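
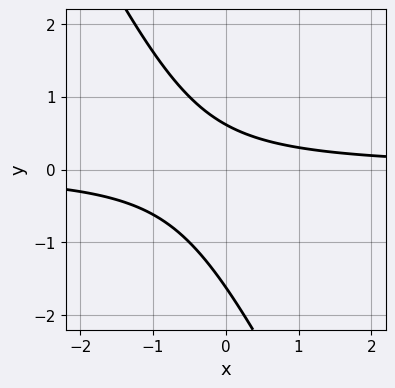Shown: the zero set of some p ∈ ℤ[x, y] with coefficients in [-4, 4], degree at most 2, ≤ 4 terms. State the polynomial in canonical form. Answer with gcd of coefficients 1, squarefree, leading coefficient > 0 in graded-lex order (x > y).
2*x*y + y^2 + y - 1

First, the degree is 2 — a generic line meets the curve in up to 2 points.
Next, observable constraints: the curve avoids every integer x-axis point in the box.
Finally, these observations pin down the coefficients.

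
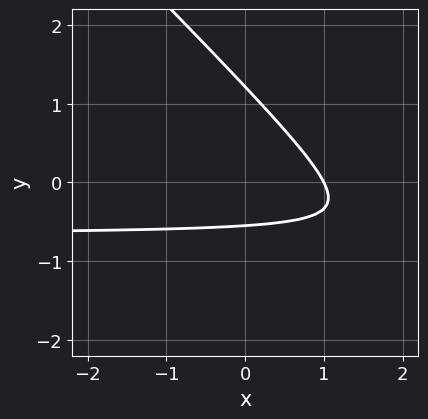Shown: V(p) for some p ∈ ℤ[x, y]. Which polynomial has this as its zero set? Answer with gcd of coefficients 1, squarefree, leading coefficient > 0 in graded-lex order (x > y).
3*x*y + 3*y^2 + 2*x - 2*y - 2

(a) Degree: the shape is more complex than any degree-1 curve, so deg p = 2.
(b) Reading off the gridlines: one x-axis crossing is at x = 1.
(c) The integer polynomial consistent with all of this is the stated p.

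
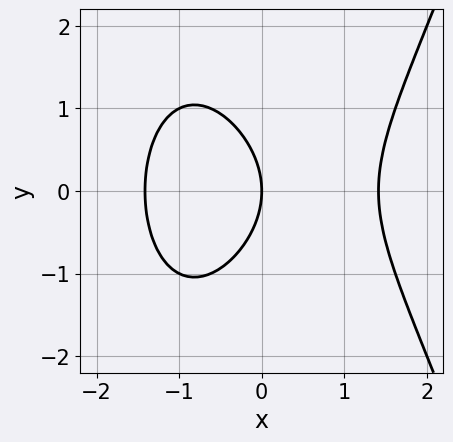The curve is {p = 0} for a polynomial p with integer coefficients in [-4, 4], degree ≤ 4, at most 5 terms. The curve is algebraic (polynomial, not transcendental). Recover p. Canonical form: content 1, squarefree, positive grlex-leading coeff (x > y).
x^3 - y^2 - 2*x

(a) deg p = 3. The shape is more complex than any degree-2 curve.
(b) Symmetries: the y ↦ −y reflection is a symmetry, so y appears only in even powers.
(c) Reading off the gridlines: one x-axis crossing is at x = 0; it meets the y-axis at y = 0 (among the integer gridlines).
(d) Fitting integer coefficients to these (and the overall shape) gives p.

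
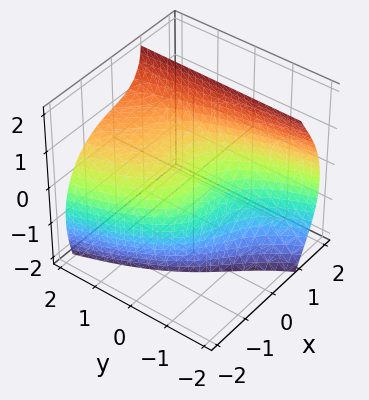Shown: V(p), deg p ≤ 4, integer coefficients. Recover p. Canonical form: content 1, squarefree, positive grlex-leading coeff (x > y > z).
x^3 + x*z^2 - y*z + 2*y - 2*z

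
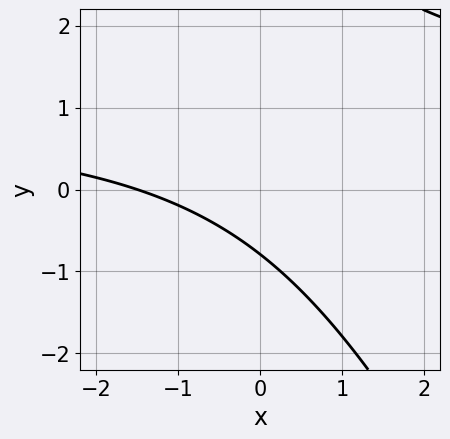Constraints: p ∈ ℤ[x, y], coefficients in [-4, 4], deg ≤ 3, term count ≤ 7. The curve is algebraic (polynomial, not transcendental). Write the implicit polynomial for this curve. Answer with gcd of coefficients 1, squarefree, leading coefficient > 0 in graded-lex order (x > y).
2*x*y + y^2 - 2*x - 3*y - 3

(a) deg p = 2.
(b) The integer polynomial consistent with all of this is the stated p.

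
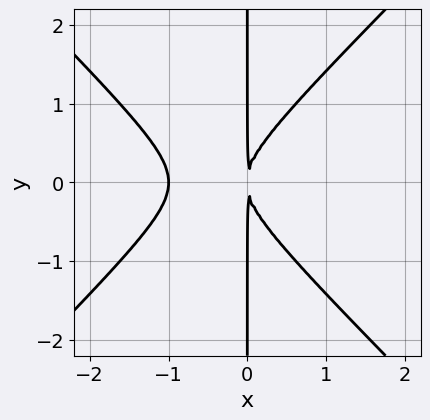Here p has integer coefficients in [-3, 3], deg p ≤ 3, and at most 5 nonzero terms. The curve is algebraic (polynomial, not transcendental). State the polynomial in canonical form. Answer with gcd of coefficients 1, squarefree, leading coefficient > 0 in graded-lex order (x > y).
x^3 - x*y^2 + x^2

(a) deg p = 3. The shape is more complex than any degree-2 curve.
(b) Symmetries: the y ↦ −y reflection is a symmetry, so y appears only in even powers.
(c) Against the integer gridlines: every point of the y-axis in the box is on the curve; one x-axis crossing is at x = -1.
(d) Fitting integer coefficients to these (and the overall shape) gives p.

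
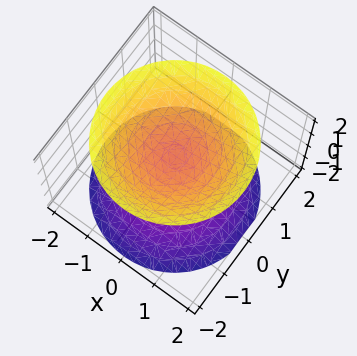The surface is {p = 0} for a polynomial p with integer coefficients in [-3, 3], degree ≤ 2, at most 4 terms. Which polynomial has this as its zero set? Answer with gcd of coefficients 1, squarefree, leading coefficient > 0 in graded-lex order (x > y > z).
I count 2 distinct pieces.
Degree: two separate bowl-shaped sheets opening away from each other; a quadric, so deg p = 2.
Symmetries: mirror symmetry z ↦ −z ⇒ only even powers of z; the surface is invariant under rotation about z: p = q(x² + y², z).
From the axis intercepts and sections: a circular section at z = -1 has radius between 0 and 1; the surface avoids every integer x-axis point in the box.
Assembling these constraints gives the stated polynomial.

2*x^2 + 2*y^2 - 2*z^2 + 1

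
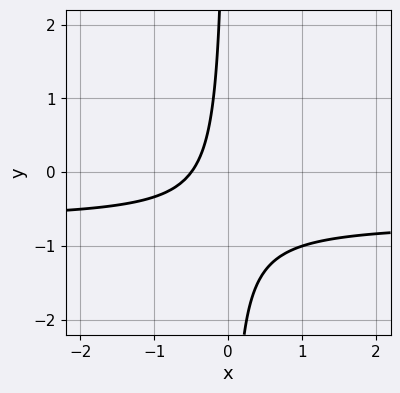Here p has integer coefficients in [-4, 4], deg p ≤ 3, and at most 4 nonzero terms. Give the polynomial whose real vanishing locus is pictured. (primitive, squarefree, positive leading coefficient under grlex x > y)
(a) Degree: a generic line meets the curve in up to 2 points, so deg p = 2.
(b) From the axis intercepts and sections: it misses every integer gridline on the y-axis.
(c) These observations pin down the coefficients.

3*x*y + 2*x + 1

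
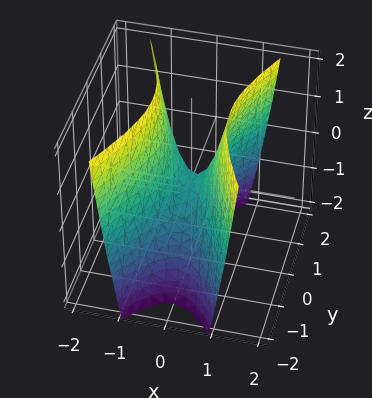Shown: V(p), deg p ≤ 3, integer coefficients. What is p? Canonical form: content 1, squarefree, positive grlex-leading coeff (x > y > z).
(a) The degree is 2 — a saddle surface; a quadric.
(b) Symmetries: it's symmetric under y → −y, forcing even powers of y; mirror symmetry x ↦ −x ⇒ only even powers of x.
(c) From the axis intercepts and sections: it crosses the x-axis at the gridline x = 0; it crosses the z-axis at the gridline z = 0.
(d) Together with the visible shape, these determine p as stated.

3*x^2 - y^2 - z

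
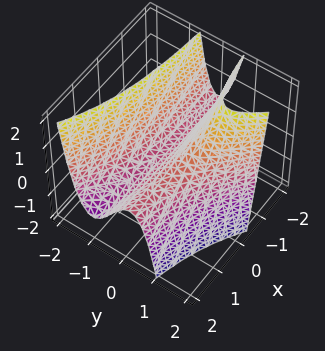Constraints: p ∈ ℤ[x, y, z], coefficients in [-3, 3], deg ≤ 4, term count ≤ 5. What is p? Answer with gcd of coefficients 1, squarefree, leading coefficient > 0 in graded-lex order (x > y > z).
(a) deg p = 3. The shape is more complex than any degree-2 surface.
(b) Checking where it meets the axes: one y-axis crossing is at y = 0; the visible x-axis segment lies entirely on the surface.
(c) Matching integer coefficients to the picture gives p.

3*x*y^2 + 3*y^3 - 3*y^2 - 2*y + 2*z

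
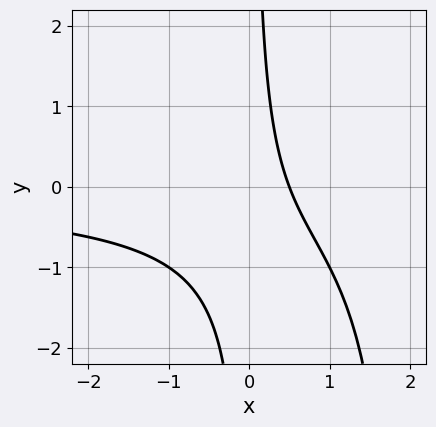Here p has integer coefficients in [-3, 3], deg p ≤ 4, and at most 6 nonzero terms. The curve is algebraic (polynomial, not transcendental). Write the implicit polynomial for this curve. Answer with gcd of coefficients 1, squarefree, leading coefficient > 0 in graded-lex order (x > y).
deg p = 3.
Reading off the gridlines: no y-intercept at any integer in the box.
These observations pin down the coefficients.

x^2*y - 2*x*y - 2*x + 1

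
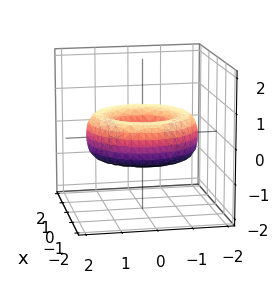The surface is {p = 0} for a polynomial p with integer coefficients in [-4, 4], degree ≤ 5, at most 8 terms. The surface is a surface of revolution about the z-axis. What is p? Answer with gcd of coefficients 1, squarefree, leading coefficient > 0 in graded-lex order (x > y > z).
x^4 + 2*x^2*y^2 + y^4 - 3*x^2 - 3*y^2 + 3*z^2 + 1

1. The degree is 4 — the shape is more complex than any degree-3 surface.
2. Symmetries: every cross-section ⟂ z is a circle, so x, y appear only via x² + y².
3. Checking where it meets the axes: a circular section at z = 0 has radius between 0 and 1; it misses every integer gridline on the z-axis.
4. Solving for integer coefficients yields p as stated.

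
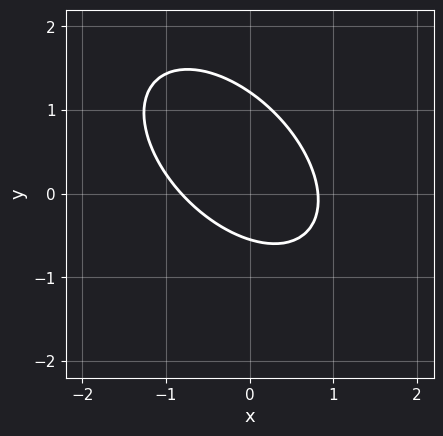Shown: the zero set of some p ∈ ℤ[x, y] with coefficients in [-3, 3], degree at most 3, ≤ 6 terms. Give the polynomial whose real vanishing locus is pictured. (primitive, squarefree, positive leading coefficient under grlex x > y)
3*x^2 + 3*x*y + 3*y^2 - 2*y - 2

(a) The degree is 2 — no degree-1 curve has this shape.
(b) Putting this together gives p.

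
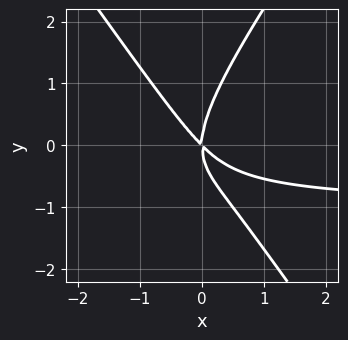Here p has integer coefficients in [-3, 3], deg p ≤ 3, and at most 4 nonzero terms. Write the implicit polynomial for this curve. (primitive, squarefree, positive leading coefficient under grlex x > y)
(a) The degree is 3 — the shape is more complex than any degree-2 curve.
(b) Checking where it meets the axes: one x-axis crossing is at x = 0; it meets the y-axis at y = 0 (among the integer gridlines).
(c) Putting this together gives p.

2*x^2*y - y^3 + 2*x^2 + 2*x*y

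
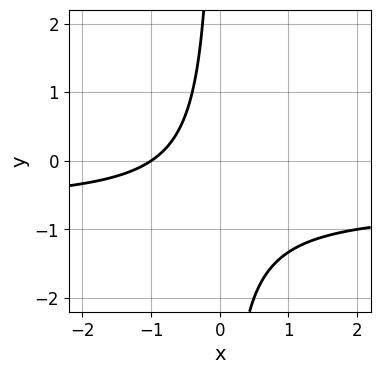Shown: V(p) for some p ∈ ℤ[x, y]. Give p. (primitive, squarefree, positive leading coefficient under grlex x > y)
3*x*y + 2*x + 2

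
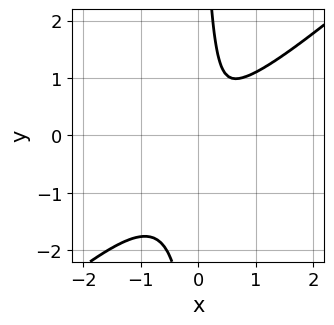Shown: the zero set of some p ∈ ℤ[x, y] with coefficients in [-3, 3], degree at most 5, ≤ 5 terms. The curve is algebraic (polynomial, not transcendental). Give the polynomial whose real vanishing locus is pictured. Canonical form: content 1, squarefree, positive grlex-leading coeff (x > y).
1. Degree: the shape is more complex than any degree-3 curve, so deg p = 4.
2. Matching integer coefficients to the picture gives p.

2*x^4 - 3*x*y^3 - 2*x*y^2 + 2*x^2 + 2*y^2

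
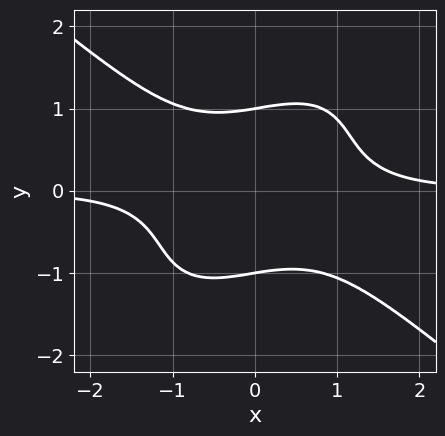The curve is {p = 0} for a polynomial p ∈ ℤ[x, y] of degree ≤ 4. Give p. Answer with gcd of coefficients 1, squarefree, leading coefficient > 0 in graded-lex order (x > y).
First, the degree is 4 — no degree-3 curve has this shape.
Next, from the axis intercepts and sections: it misses every integer gridline on the x-axis; among the integer gridlines, it crosses the y-axis at y ∈ {-1, 1}.
Finally, fitting integer coefficients to these (and the overall shape) gives p.

3*x^3*y - 2*x*y^3 + 3*y^4 - 3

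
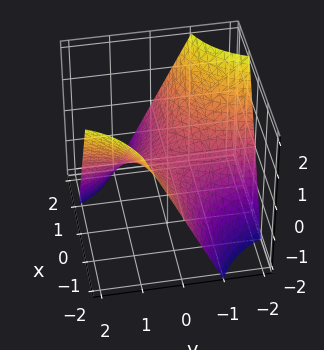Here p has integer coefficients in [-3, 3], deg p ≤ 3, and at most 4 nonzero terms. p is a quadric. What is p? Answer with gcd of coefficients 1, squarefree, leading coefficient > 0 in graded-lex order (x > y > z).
1. The degree is 2 — a hyperbolic paraboloid; a quadric.
2. Against the integer gridlines: the visible x-axis segment lies entirely on the surface; every point of the y-axis in the box is on the surface; it meets the z-axis at z = 0 (among the integer gridlines).
3. Together with the visible shape, these determine p as stated.

x*y + z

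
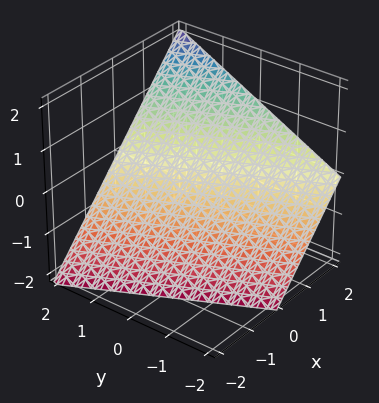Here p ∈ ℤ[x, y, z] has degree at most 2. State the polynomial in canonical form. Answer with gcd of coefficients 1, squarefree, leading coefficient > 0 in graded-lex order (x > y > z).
2*x + y - 2*z - 2

1. Degree: the surface is flat (a plane), so deg p = 1.
2. From the visible intercepts: it meets the y-axis at y = 2 (among the integer gridlines); it crosses the x-axis at the gridline x = 1; one z-axis crossing is at z = -1.
3. Matching integer coefficients to the picture gives p.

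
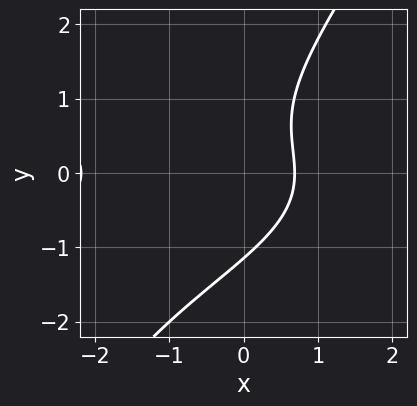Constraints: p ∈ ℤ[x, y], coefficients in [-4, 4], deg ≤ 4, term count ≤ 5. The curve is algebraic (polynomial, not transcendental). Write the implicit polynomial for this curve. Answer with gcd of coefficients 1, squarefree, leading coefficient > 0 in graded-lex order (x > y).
Degree: a generic line meets the curve in up to 3 points, so deg p = 3.
Solving for integer coefficients yields p as stated.

3*x*y^2 - 2*y^3 + 2*x^2 + 3*x - 3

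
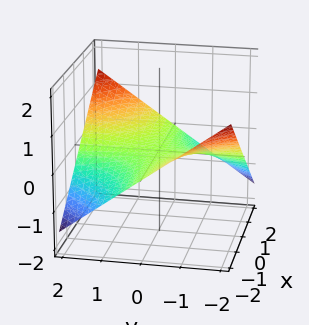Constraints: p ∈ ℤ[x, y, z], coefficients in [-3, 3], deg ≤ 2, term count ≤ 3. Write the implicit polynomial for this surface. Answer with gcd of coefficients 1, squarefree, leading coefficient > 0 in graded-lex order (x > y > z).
x*y - 3*z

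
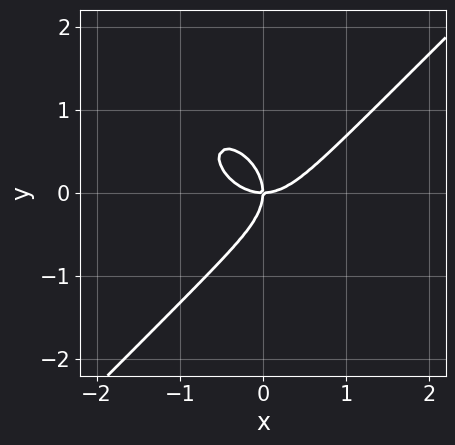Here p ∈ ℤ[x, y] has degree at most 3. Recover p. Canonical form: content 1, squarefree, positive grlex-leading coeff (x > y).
First, degree: the shape is more complex than any degree-2 curve, so deg p = 3.
Then, checking where it meets the axes: it crosses the y-axis at the gridline y = 0; it meets the x-axis at x = 0 (among the integer gridlines).
Finally, solving for integer coefficients yields p as stated.

x^3 - y^3 - x*y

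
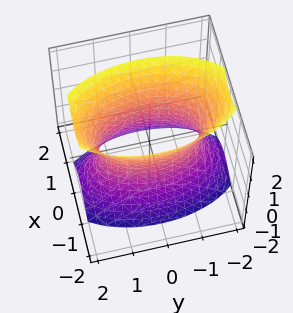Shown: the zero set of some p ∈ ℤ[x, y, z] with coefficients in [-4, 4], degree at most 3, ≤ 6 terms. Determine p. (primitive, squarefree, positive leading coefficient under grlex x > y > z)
The degree is 2 — an hourglass — one-sheet hyperboloid; a quadric.
Symmetries: it's symmetric under x → −x, forcing even powers of x; mirror symmetry z ↦ −z ⇒ only even powers of z; the y ↦ −y reflection is a symmetry, so y appears only in even powers.
Reading off the gridlines: no z-intercept at any integer in the box.
Matching integer coefficients to the picture gives p.

3*x^2 + y^2 - z^2 - 2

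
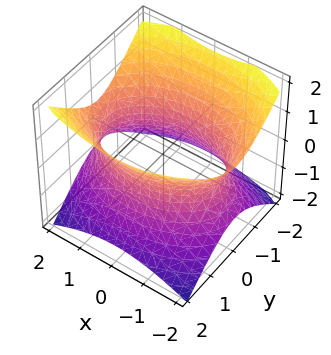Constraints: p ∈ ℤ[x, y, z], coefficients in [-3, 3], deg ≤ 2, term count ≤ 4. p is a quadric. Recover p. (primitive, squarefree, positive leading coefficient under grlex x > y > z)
1. Degree: one connected sheet with a waist; a quadric, so deg p = 2.
2. Symmetries: it's symmetric under y → −y, forcing even powers of y; the z ↦ −z reflection is a symmetry, so z appears only in even powers; it's symmetric under x → −x, forcing even powers of x.
3. Against the integer gridlines: the surface avoids every integer z-axis point in the box.
4. Matching integer coefficients to the picture gives p.

x^2 + 2*y^2 - 2*z^2 - 3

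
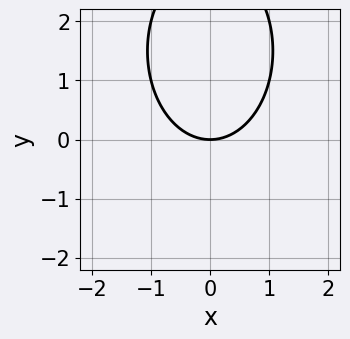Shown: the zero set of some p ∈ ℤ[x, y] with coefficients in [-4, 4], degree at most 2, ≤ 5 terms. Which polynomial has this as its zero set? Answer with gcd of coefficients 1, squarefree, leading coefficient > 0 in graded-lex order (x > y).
First, degree: the shape is more complex than any degree-1 curve, so deg p = 2.
Then, symmetries: the x ↦ −x reflection is a symmetry, so x appears only in even powers.
Then, reading off the gridlines: it crosses the y-axis at the gridline y = 0; one x-axis crossing is at x = 0.
Finally, these observations pin down the coefficients.

2*x^2 + y^2 - 3*y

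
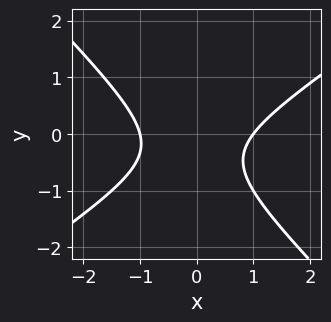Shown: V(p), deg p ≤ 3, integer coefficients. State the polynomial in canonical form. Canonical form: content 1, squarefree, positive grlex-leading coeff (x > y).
1. deg p = 2. The shape is more complex than any degree-1 curve.
2. Checking where it meets the axes: the curve avoids every integer y-axis point in the box; the x-axis gridline crossings are at x ∈ {-1, 1}.
3. Together with the visible shape, these determine p as stated.

2*x^2 - x*y - 3*y^2 - 2*y - 2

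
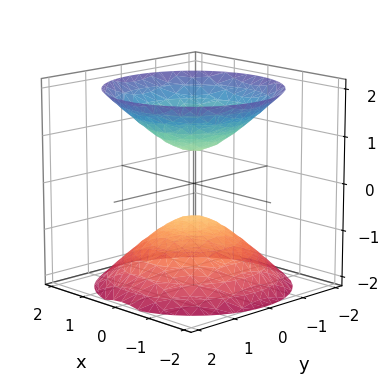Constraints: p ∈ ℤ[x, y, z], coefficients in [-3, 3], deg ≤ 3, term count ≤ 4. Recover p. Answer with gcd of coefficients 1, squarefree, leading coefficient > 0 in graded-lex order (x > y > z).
First, I count 2 distinct pieces.
Then, deg p = 2.
Next, symmetries: the surface is invariant under rotation about z: p = q(x² + y², z); it's symmetric under z → −z, forcing even powers of z.
Next, from the visible intercepts: a circular section at z = -2 has radius between 1 and 2; the surface avoids every integer x-axis point in the box; it misses every integer gridline on the y-axis.
Finally, putting this together gives p.

2*x^2 + 2*y^2 - 2*z^2 + 1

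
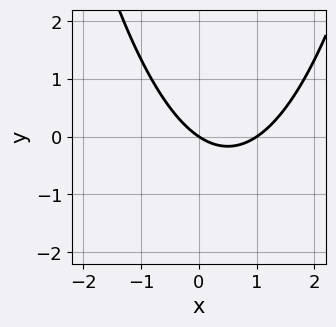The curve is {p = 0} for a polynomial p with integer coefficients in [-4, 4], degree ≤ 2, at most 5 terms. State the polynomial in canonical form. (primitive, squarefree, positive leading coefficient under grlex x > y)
2*x^2 - 2*x - 3*y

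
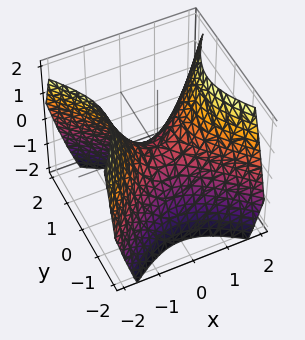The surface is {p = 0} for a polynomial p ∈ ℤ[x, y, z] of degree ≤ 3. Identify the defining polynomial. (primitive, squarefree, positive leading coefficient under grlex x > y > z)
1. The degree is 2 — a saddle surface; a quadric.
2. Symmetries: mirror symmetry x ↦ −x ⇒ only even powers of x; it's symmetric under y → −y, forcing even powers of y.
3. Reading off the gridlines: it crosses the z-axis at the gridline z = 0; it crosses the y-axis at the gridline y = 0; it crosses the x-axis at the gridline x = 0.
4. Together with the visible shape, these determine p as stated.

x^2 - y^2 - z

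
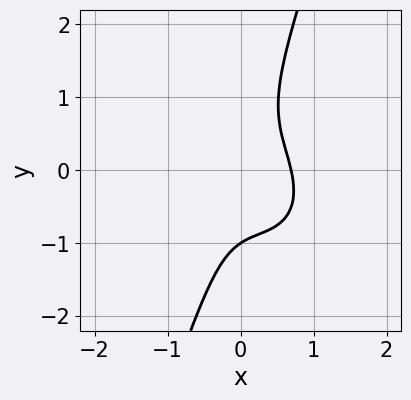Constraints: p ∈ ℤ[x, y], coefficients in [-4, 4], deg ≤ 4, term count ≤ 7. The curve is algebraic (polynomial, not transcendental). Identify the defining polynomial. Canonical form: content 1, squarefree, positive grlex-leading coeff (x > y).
3*x^3 + 2*x^2*y + 2*x*y^2 - y^3 - 1

The degree is 3 — no degree-2 curve has this shape.
From the axis intercepts and sections: it crosses the y-axis at the gridline y = -1.
Putting this together gives p.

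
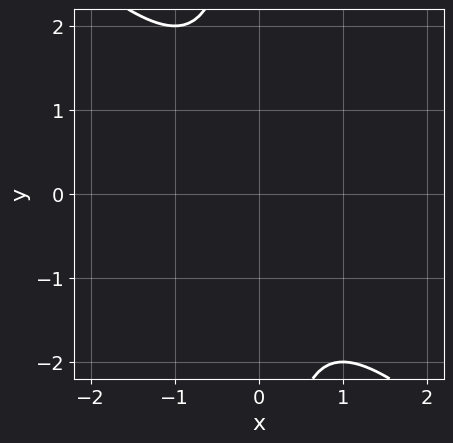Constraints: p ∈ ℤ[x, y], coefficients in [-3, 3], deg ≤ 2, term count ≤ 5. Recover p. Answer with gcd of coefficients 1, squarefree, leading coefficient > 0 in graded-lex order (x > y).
x^2 + x*y + 1

1. Degree: the shape is more complex than any degree-1 curve, so deg p = 2.
2. From the visible intercepts: it misses every integer gridline on the y-axis; the curve avoids every integer x-axis point in the box.
3. Solving for integer coefficients yields p as stated.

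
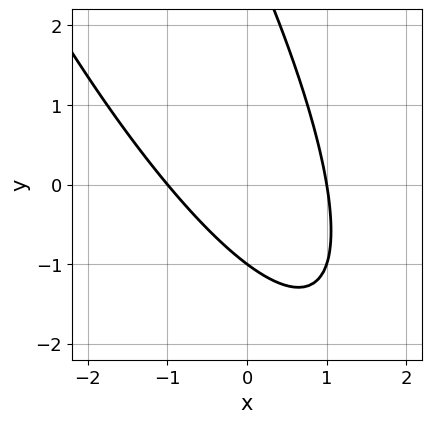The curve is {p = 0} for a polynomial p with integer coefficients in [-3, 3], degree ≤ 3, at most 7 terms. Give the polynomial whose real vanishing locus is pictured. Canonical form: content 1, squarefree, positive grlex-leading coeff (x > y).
3*x^2 + 3*x*y + y^2 - 2*y - 3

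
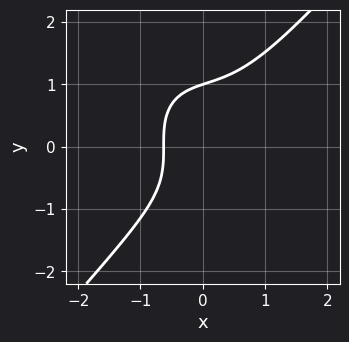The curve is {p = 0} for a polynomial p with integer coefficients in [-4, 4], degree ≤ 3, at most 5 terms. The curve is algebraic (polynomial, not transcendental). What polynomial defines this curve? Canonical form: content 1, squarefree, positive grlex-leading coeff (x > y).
3*x^3 - 2*y^3 + 2*x + 2

(a) The degree is 3 — no degree-2 curve has this shape.
(b) Reading off the gridlines: one y-axis crossing is at y = 1.
(c) Fitting integer coefficients to these (and the overall shape) gives p.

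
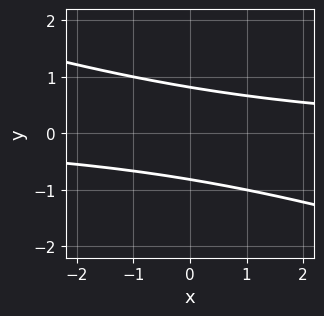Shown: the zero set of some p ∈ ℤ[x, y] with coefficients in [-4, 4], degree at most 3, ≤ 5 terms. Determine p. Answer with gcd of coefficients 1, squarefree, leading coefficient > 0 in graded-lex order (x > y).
First, degree: a generic line meets the curve in up to 2 points, so deg p = 2.
Next, from the visible intercepts: it misses every integer gridline on the x-axis.
Finally, matching integer coefficients to the picture gives p.

x*y + 3*y^2 - 2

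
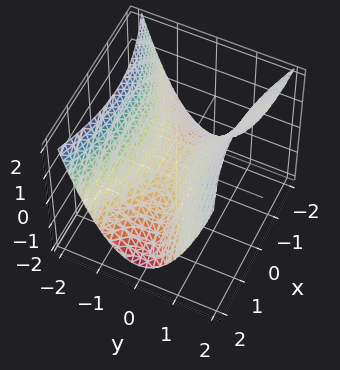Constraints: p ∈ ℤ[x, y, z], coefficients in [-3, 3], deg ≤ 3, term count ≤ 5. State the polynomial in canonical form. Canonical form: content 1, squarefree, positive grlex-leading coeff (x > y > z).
x^2 - 3*y^2 + 3*z

(a) Degree: a saddle surface; a quadric, so deg p = 2.
(b) Symmetries: mirror symmetry y ↦ −y ⇒ only even powers of y; the x ↦ −x reflection is a symmetry, so x appears only in even powers.
(c) From the visible intercepts: it crosses the x-axis at the gridline x = 0; one z-axis crossing is at z = 0; one y-axis crossing is at y = 0.
(d) Solving for integer coefficients yields p as stated.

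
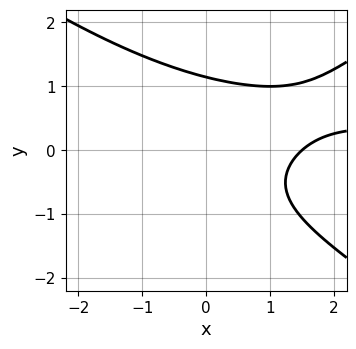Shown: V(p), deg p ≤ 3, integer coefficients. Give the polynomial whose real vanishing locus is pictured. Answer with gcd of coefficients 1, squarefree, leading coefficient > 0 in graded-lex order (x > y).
1. The degree is 3 — the shape is more complex than any degree-2 curve.
2. Putting this together gives p.

x^2*y - 2*y^3 - 2*x + 3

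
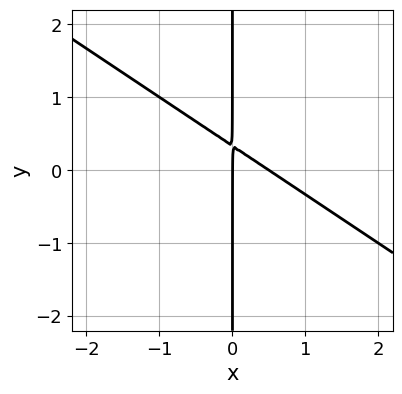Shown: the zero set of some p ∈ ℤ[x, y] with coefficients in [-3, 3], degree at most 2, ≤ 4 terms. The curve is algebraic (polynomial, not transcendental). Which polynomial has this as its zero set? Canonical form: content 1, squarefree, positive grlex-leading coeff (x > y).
2*x^2 + 3*x*y - x

(a) The degree is 2 — a generic line meets the curve in up to 2 points.
(b) Checking where it meets the axes: one x-axis crossing is at x = 0; the visible y-axis segment lies entirely on the curve.
(c) Putting this together gives p.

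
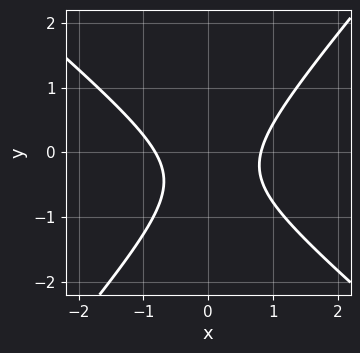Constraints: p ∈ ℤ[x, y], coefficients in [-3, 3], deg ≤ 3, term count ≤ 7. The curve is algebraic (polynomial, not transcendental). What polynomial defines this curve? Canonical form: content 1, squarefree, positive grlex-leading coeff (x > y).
3*x^2 + x*y - 3*y^2 - 2*y - 2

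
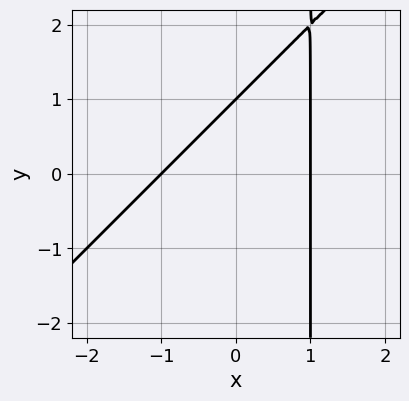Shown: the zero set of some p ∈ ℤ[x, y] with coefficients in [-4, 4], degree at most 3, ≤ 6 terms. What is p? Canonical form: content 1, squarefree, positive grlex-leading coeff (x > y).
x^2 - x*y + y - 1

First, deg p = 2. The shape is more complex than any degree-1 curve.
Then, against the integer gridlines: among the integer gridlines, it crosses the x-axis at x ∈ {-1, 1}; it crosses the y-axis at the gridline y = 1.
Finally, fitting integer coefficients to these (and the overall shape) gives p.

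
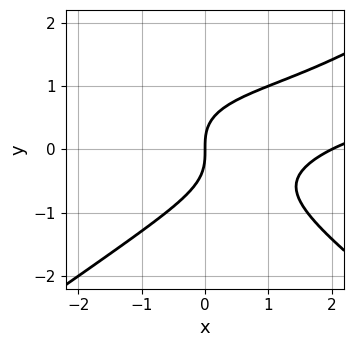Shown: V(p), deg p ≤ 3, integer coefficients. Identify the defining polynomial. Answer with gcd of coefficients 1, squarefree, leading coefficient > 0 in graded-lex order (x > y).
Degree: the shape is more complex than any degree-2 curve, so deg p = 3.
From the axis intercepts and sections: among the integer gridlines, it crosses the x-axis at x ∈ {0, 2}; it crosses the y-axis at the gridline y = 0.
Together with the visible shape, these determine p as stated.

x^2*y - 2*y^3 - x^2 + 2*x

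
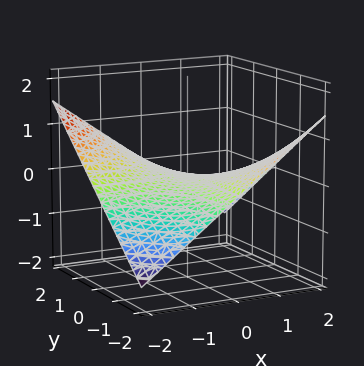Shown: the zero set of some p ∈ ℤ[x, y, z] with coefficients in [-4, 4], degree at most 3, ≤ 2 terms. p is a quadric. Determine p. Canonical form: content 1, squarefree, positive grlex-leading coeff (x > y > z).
x*y + 3*z

First, deg p = 2. A saddle surface; a quadric.
Then, observable constraints: one z-axis crossing is at z = 0; the visible x-axis segment lies entirely on the surface; every point of the y-axis in the box is on the surface.
Finally, putting this together gives p.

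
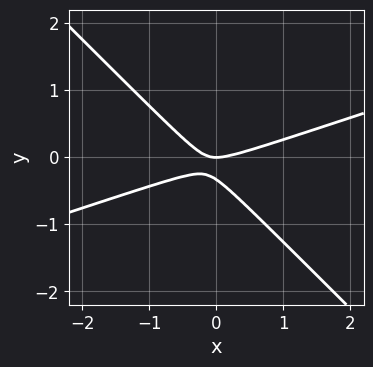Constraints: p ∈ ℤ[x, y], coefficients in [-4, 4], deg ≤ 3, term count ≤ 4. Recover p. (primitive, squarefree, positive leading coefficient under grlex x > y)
x^2 - 2*x*y - 3*y^2 - y

(a) deg p = 2. No degree-1 curve has this shape.
(b) Checking where it meets the axes: it meets the y-axis at y = 0 (among the integer gridlines); it crosses the x-axis at the gridline x = 0.
(c) These observations pin down the coefficients.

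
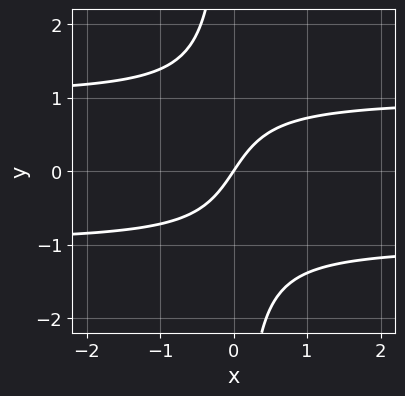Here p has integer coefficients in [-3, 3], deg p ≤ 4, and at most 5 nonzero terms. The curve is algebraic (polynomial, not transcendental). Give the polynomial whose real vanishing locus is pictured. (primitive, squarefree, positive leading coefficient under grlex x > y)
(a) deg p = 3. A generic line meets the curve in up to 3 points.
(b) Checking where it meets the axes: one y-axis crossing is at y = 0; one x-axis crossing is at x = 0.
(c) Together with the visible shape, these determine p as stated.

3*x*y^2 - 3*x + 2*y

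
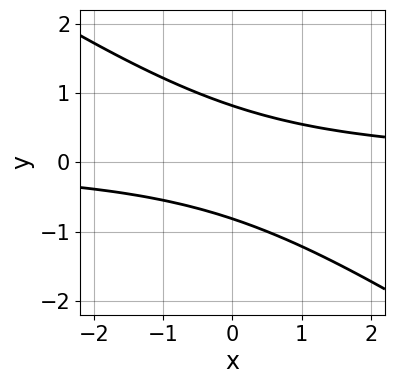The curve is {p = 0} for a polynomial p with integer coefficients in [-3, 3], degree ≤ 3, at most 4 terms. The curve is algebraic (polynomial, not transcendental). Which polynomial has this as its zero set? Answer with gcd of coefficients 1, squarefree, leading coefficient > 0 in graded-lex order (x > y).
2*x*y + 3*y^2 - 2

The degree is 2 — the shape is more complex than any degree-1 curve.
Observable constraints: the curve avoids every integer x-axis point in the box.
These observations pin down the coefficients.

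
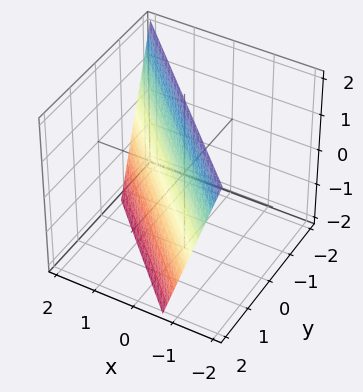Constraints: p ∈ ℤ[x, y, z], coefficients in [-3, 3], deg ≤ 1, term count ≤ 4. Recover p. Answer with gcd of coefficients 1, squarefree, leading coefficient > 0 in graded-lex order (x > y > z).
3*x + 3*y + z - 2

1. The degree is 1 — the surface is flat (a plane).
2. From the visible intercepts: one z-axis crossing is at z = 2.
3. Matching integer coefficients to the picture gives p.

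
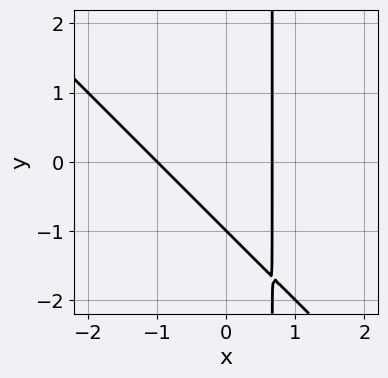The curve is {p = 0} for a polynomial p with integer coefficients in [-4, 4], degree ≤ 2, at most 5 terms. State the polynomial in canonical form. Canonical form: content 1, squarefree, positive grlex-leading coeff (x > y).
(a) The degree is 2 — the shape is more complex than any degree-1 curve.
(b) From the axis intercepts and sections: it crosses the y-axis at the gridline y = -1; it crosses the x-axis at the gridline x = -1.
(c) Together with the visible shape, these determine p as stated.

3*x^2 + 3*x*y + x - 2*y - 2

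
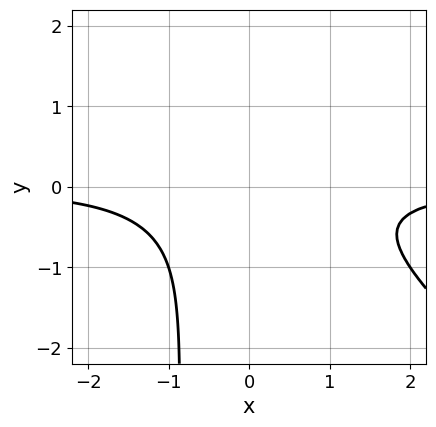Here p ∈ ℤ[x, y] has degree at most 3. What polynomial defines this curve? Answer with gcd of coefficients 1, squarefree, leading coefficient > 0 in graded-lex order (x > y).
(a) The degree is 3 — the shape is more complex than any degree-2 curve.
(b) Observable constraints: no y-intercept at any integer in the box; it misses every integer gridline on the x-axis.
(c) Together with the visible shape, these determine p as stated.

x^2*y + x*y^2 + y^2 + 1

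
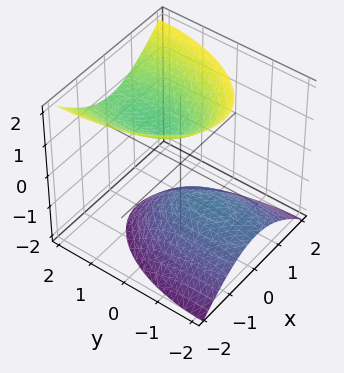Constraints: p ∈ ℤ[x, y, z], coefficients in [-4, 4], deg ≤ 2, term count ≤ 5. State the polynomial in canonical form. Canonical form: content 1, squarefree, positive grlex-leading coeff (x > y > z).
3*x^2 + y^2 - 2*y*z - 2*z^2 + 2

There are 2 components. Treating them together as one polynomial.
Degree: no degree-1 surface has this shape, so deg p = 2.
Against the integer gridlines: the surface avoids every integer x-axis point in the box; it misses every integer gridline on the y-axis; the z-axis gridline crossings are at z ∈ {-1, 1}.
The integer polynomial consistent with all of this is the stated p.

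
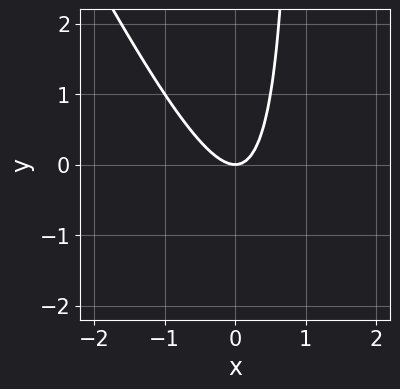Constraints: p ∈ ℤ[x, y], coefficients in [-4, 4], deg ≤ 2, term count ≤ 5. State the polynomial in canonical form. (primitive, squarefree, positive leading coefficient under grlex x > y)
Degree: no degree-1 curve has this shape, so deg p = 2.
Against the integer gridlines: it meets the x-axis at x = 0 (among the integer gridlines); it meets the y-axis at y = 0 (among the integer gridlines).
Solving for integer coefficients yields p as stated.

2*x^2 + x*y - y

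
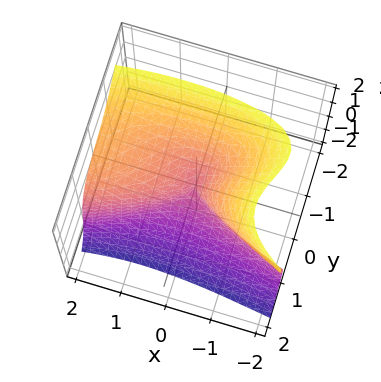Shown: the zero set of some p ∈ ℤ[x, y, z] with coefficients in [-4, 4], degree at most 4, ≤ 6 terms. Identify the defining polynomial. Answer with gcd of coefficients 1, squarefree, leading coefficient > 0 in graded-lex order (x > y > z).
x*y*z + x*z^2 + 3*y^3 + z^3 - x^2

First, the degree is 3 — a generic line meets the surface in up to 3 points.
Then, checking where it meets the axes: one x-axis crossing is at x = 0; one y-axis crossing is at y = 0; it meets the z-axis at z = 0 (among the integer gridlines).
Finally, the integer polynomial consistent with all of this is the stated p.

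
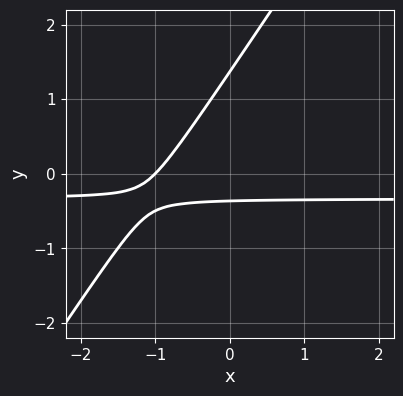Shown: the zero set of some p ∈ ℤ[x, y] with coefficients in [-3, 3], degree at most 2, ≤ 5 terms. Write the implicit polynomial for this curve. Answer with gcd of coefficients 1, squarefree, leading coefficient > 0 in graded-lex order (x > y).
3*x*y - 2*y^2 + x + 2*y + 1

First, deg p = 2.
Next, against the integer gridlines: one x-axis crossing is at x = -1.
Finally, together with the visible shape, these determine p as stated.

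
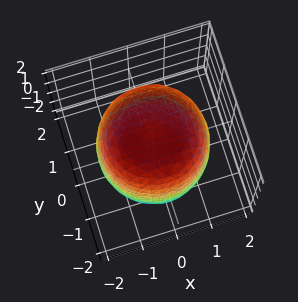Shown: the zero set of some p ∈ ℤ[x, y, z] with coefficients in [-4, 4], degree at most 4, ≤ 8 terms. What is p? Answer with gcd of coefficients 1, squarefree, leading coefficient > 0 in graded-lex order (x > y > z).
First, the degree is 4 — a generic line meets the surface in up to 4 points.
Then, symmetry: the z-axis is an axis of rotation, so x and y enter only as x² + y².
Next, against the integer gridlines: a circular section at z = 0 has radius between 1 and 2.
Finally, these observations pin down the coefficients.

x^4 + 2*x^2*y^2 + y^4 - x^2 - y^2 + z^2 - 3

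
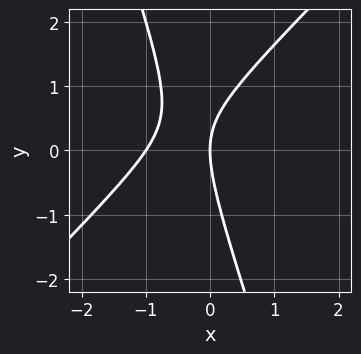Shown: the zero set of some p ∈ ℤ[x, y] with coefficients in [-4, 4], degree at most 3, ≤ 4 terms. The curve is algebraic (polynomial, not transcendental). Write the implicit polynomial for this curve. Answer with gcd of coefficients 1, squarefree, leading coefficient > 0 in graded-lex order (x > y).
deg p = 2. A generic line meets the curve in up to 2 points.
From the visible intercepts: the x-axis gridline crossings are at x ∈ {-1, 0}; it crosses the y-axis at the gridline y = 0.
The integer polynomial consistent with all of this is the stated p.

3*x^2 - 2*x*y - y^2 + 3*x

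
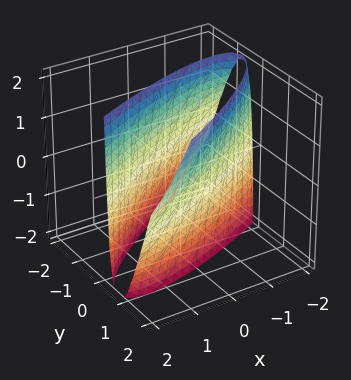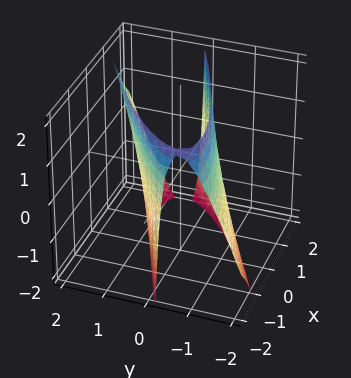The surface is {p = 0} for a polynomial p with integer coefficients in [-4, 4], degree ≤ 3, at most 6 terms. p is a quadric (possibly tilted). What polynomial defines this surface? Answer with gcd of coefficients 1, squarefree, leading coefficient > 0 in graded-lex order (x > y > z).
x^2 - 3*x*y + 3*y^2 - y*z - 3

First, degree: the shape is more complex than any degree-1 surface, so deg p = 2.
Then, from the axis intercepts and sections: no z-intercept at any integer in the box; among the integer gridlines, it crosses the y-axis at y ∈ {-1, 1}.
Finally, together with the visible shape, these determine p as stated.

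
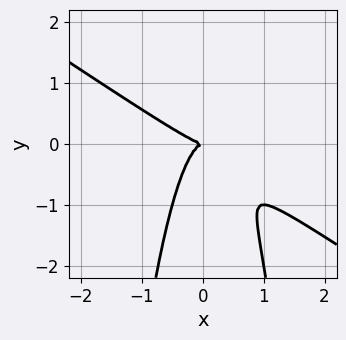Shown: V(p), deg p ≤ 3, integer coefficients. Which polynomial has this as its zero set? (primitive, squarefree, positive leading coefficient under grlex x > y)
(a) Degree: a generic line meets the curve in up to 3 points, so deg p = 3.
(b) From the visible intercepts: one x-axis crossing is at x = 0; it meets the y-axis at y = 0 (among the integer gridlines).
(c) These observations pin down the coefficients.

2*x^3 + 3*x^2*y + y^2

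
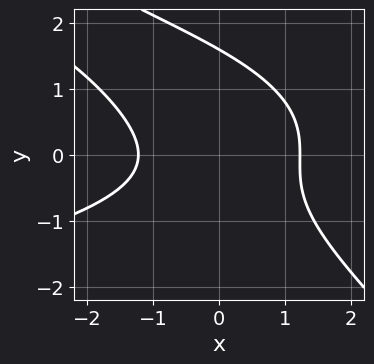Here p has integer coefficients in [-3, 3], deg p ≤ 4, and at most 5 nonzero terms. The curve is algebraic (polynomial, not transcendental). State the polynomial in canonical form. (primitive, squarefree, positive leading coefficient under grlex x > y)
deg p = 3.
Matching integer coefficients to the picture gives p.

2*x*y^2 + 2*y^3 + 2*x^2 - 2*y^2 - 3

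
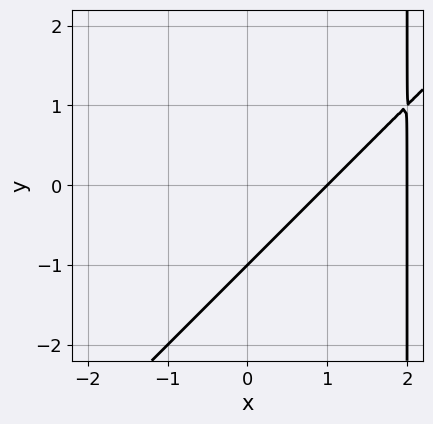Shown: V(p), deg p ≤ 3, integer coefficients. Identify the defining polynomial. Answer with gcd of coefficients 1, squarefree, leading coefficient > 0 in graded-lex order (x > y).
x^2 - x*y - 3*x + 2*y + 2

First, deg p = 2. The shape is more complex than any degree-1 curve.
Next, reading off the gridlines: the x-axis gridline crossings are at x ∈ {1, 2}; it crosses the y-axis at the gridline y = -1.
Finally, fitting integer coefficients to these (and the overall shape) gives p.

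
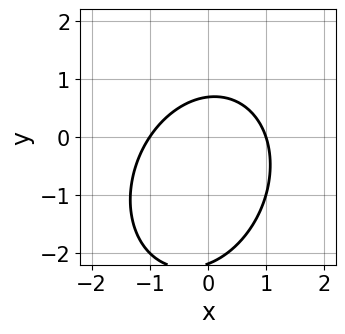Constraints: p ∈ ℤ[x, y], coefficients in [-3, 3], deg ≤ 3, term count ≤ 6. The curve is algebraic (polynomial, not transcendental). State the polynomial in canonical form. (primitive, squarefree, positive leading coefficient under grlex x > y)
3*x^2 - x*y + 2*y^2 + 3*y - 3

The degree is 2 — the shape is more complex than any degree-1 curve.
Reading off the gridlines: the x-axis gridline crossings are at x ∈ {-1, 1}.
Putting this together gives p.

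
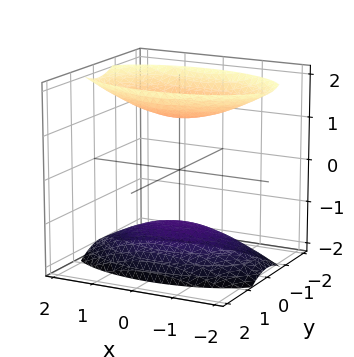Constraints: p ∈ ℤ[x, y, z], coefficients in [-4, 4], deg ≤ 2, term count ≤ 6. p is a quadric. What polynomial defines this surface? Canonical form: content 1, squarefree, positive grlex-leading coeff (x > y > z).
x^2 + 3*y^2 - 2*z^2 + 3

(a) I count 2 distinct pieces. Treating them together as one polynomial.
(b) deg p = 2. Two sheets facing apart; a quadric.
(c) Symmetries: it's symmetric under y → −y, forcing even powers of y; the z ↦ −z reflection is a symmetry, so z appears only in even powers; it's symmetric under x → −x, forcing even powers of x.
(d) Checking where it meets the axes: the surface avoids every integer x-axis point in the box; it misses every integer gridline on the y-axis.
(e) Assembling these constraints gives the stated polynomial.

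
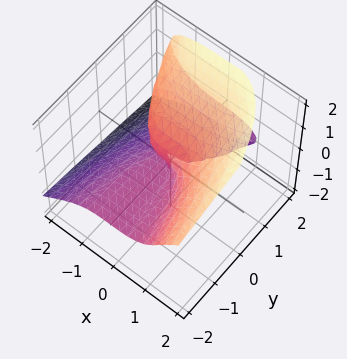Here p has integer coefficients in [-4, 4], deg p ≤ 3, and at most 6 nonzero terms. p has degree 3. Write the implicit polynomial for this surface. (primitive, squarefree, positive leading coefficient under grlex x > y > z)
x^3 - 2*z^3 + 2*y*z + 2*z^2

(a) deg p = 3. No degree-2 surface has this shape.
(b) Reading off the gridlines: it meets the x-axis at x = 0 (among the integer gridlines); the visible y-axis segment lies entirely on the surface.
(c) Together with the visible shape, these determine p as stated. Check: (0, 0, 1) on the z-axis lies on the surface, and p(0, 0, 1) = 0. ✓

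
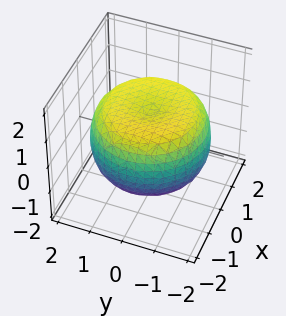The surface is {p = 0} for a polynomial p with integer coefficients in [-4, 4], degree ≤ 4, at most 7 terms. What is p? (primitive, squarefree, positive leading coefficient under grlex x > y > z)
First, deg p = 4.
Next, symmetry: the z-axis is an axis of rotation, so x and y enter only as x² + y².
Next, reading off the gridlines: the z-axis gridline crossings are at z ∈ {-1, 1}; a circular section at z = -1 has radius between 1 and 2.
Finally, solving for integer coefficients yields p as stated.

x^4 + 2*x^2*y^2 + y^4 - 2*x^2 - 2*y^2 + 3*z^2 - 3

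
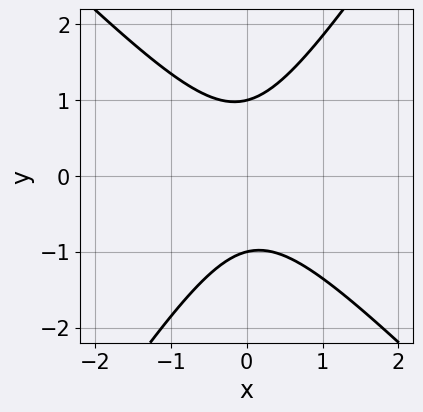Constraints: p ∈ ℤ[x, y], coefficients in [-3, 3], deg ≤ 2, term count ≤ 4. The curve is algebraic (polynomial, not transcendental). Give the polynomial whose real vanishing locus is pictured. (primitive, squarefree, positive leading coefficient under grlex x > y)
3*x^2 + x*y - 2*y^2 + 2

The degree is 2 — no degree-1 curve has this shape.
From the axis intercepts and sections: it misses every integer gridline on the x-axis; among the integer gridlines, it crosses the y-axis at y ∈ {-1, 1}.
These observations pin down the coefficients.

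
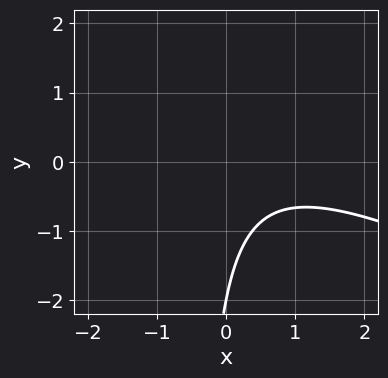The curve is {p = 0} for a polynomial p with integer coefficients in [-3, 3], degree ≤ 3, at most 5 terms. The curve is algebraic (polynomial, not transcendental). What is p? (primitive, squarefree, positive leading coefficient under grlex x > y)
Degree: a generic line meets the curve in up to 2 points, so deg p = 2.
Reading off the gridlines: the curve avoids every integer x-axis point in the box; one y-axis crossing is at y = -2.
These observations pin down the coefficients.

x^2 + 2*x*y - x + y + 2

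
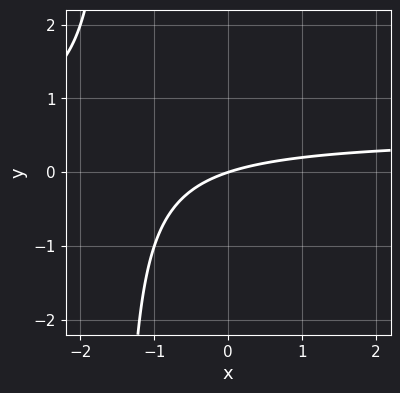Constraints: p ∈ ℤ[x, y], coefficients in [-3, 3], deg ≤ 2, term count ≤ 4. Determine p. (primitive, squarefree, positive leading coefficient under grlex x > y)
2*x*y - x + 3*y

1. The degree is 2 — a generic line meets the curve in up to 2 points.
2. Checking where it meets the axes: it crosses the x-axis at the gridline x = 0; it crosses the y-axis at the gridline y = 0.
3. Solving for integer coefficients yields p as stated.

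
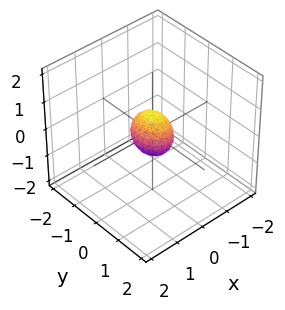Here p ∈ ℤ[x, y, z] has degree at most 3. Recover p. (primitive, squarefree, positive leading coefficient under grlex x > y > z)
3*x^2 + 2*y^2 + 2*z^2 - 1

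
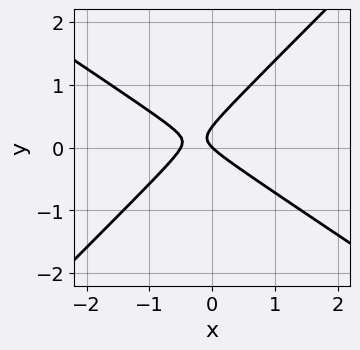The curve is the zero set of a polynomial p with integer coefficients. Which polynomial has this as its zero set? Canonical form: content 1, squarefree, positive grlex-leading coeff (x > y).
2*x^2 + x*y - 3*y^2 + x + y

First, deg p = 2. A generic line meets the curve in up to 2 points.
Next, checking where it meets the axes: it crosses the x-axis at the gridline x = 0; it meets the y-axis at y = 0 (among the integer gridlines).
Finally, matching integer coefficients to the picture gives p.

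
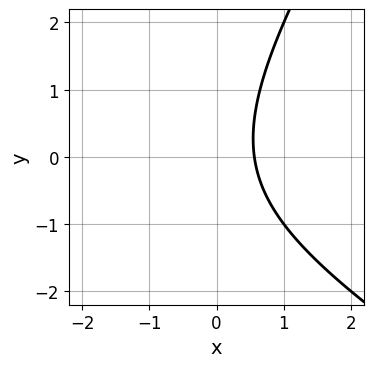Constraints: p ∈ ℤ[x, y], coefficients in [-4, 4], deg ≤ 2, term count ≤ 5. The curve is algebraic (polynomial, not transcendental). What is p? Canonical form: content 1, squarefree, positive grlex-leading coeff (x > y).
x^2 + x*y - y^2 + 3*x - 2

1. Degree: a generic line meets the curve in up to 2 points, so deg p = 2.
2. From the visible intercepts: it misses every integer gridline on the y-axis.
3. Solving for integer coefficients yields p as stated.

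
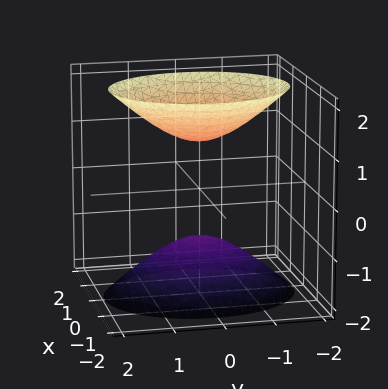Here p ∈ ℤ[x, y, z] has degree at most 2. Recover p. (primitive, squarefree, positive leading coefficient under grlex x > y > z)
The picture has 2 separate pieces. They look like related sheets of one shape, so recover p as a whole.
The degree is 2 — two separate bowl-shaped sheets opening away from each other; a quadric.
Symmetries: mirror symmetry y ↦ −y ⇒ only even powers of y; it's symmetric under z → −z, forcing even powers of z; it's symmetric under x → −x, forcing even powers of x.
Checking where it meets the axes: among the integer gridlines, it crosses the z-axis at z ∈ {-1, 1}; no x-intercept at any integer in the box.
Putting this together gives p.

3*x^2 + 2*y^2 - 2*z^2 + 2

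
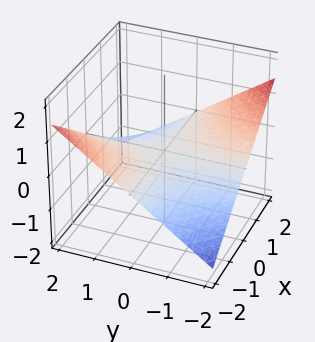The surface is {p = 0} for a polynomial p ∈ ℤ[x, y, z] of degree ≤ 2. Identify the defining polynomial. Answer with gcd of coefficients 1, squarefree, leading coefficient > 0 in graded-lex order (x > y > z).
1. deg p = 2. A hyperbolic paraboloid; a quadric.
2. From the visible intercepts: every point of the x-axis in the box is on the surface; it meets the z-axis at z = 0 (among the integer gridlines); every point of the y-axis in the box is on the surface.
3. Fitting integer coefficients to these (and the overall shape) gives p.

x*y + 3*z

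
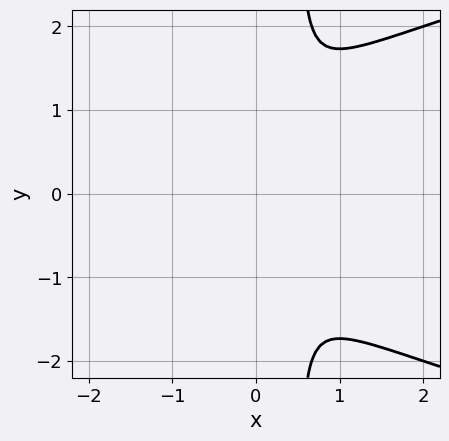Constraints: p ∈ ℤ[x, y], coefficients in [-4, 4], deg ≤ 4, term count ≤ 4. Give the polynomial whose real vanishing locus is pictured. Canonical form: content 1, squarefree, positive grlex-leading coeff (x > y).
First, the degree is 3 — the shape is more complex than any degree-2 curve.
Next, symmetries: it's symmetric under y → −y, forcing even powers of y.
Finally, solving for integer coefficients yields p as stated.

2*x*y^2 - 3*x^2 - y^2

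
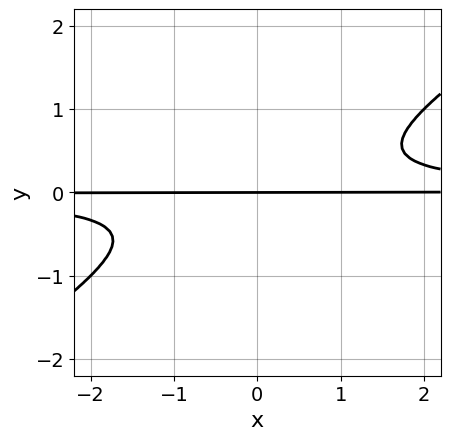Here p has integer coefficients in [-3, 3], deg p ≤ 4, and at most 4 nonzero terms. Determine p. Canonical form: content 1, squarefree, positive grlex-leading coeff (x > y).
2*x*y^2 - 3*y^3 - y

1. The degree is 3 — the shape is more complex than any degree-2 curve.
2. Checking where it meets the axes: it crosses the y-axis at the gridline y = 0; every point of the x-axis in the box is on the curve.
3. These observations pin down the coefficients.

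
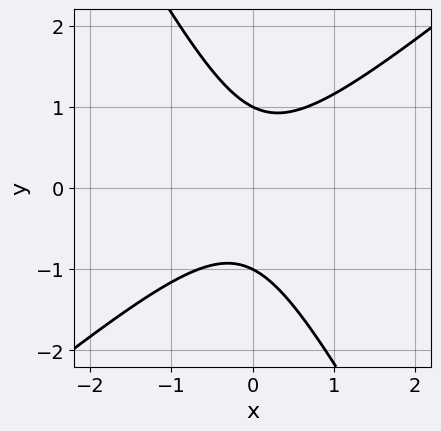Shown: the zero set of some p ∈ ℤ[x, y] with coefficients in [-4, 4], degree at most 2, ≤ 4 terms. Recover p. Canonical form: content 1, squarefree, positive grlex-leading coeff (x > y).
3*x^2 - 2*x*y - 2*y^2 + 2

First, the degree is 2 — a generic line meets the curve in up to 2 points.
Then, from the visible intercepts: among the integer gridlines, it crosses the y-axis at y ∈ {-1, 1}; it misses every integer gridline on the x-axis.
Finally, putting this together gives p.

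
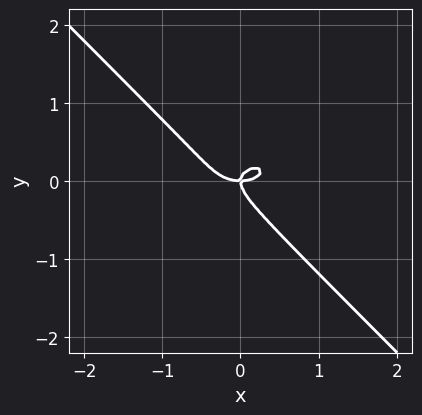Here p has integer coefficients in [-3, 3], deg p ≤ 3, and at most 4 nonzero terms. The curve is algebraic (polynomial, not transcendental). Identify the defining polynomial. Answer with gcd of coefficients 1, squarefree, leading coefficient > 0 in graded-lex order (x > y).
x^3 + 2*x*y^2 + 3*y^3 - x*y

1. deg p = 3. No degree-2 curve has this shape.
2. Reading off the gridlines: it meets the y-axis at y = 0 (among the integer gridlines); one x-axis crossing is at x = 0.
3. Matching integer coefficients to the picture gives p.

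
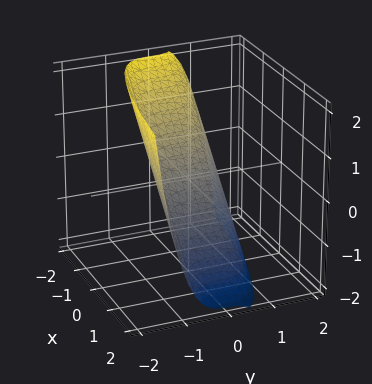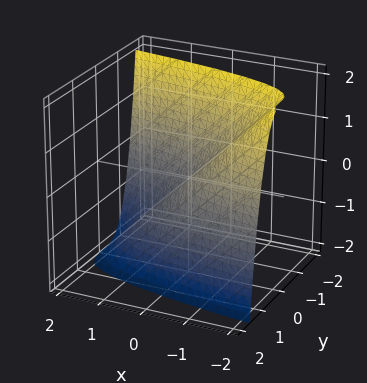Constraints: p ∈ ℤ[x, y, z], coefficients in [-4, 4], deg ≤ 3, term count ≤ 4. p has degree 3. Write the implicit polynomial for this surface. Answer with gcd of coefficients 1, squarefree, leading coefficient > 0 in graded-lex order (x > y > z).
(a) deg p = 3. No degree-2 surface has this shape.
(b) From the visible intercepts: it crosses the y-axis at the gridline y = 0; it crosses the x-axis at the gridline x = 0; it crosses the z-axis at the gridline z = 0.
(c) The integer polynomial consistent with all of this is the stated p.

y^3 + x + z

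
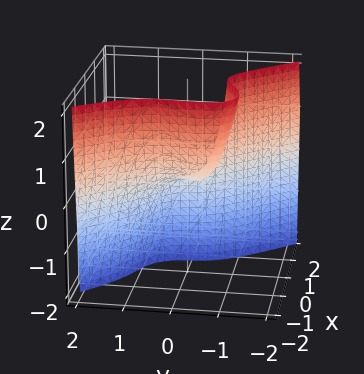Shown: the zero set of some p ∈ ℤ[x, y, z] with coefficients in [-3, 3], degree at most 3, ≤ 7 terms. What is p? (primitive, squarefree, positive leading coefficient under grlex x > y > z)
3*x^3 + 2*y^3 + x*y - x*z + z

1. The degree is 3 — a generic line meets the surface in up to 3 points.
2. Checking where it meets the axes: it meets the x-axis at x = 0 (among the integer gridlines); one z-axis crossing is at z = 0.
3. Fitting integer coefficients to these (and the overall shape) gives p.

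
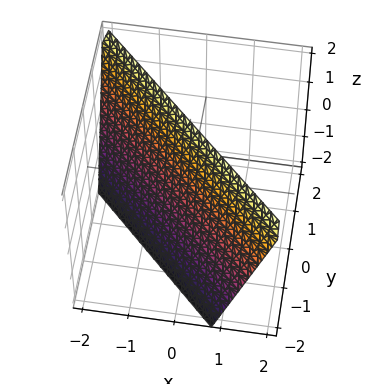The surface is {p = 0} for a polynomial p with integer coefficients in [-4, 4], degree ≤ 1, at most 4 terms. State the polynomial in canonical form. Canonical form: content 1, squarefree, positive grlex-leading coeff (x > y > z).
3*x + 3*y - z + 2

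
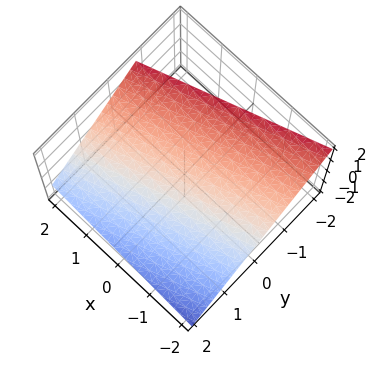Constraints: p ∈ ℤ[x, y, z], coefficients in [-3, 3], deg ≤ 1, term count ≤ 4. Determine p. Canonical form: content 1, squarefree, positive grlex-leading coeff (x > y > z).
x - 3*y - 3*z + 2

First, deg p = 1.
Then, against the integer gridlines: one x-axis crossing is at x = -2.
Finally, together with the visible shape, these determine p as stated.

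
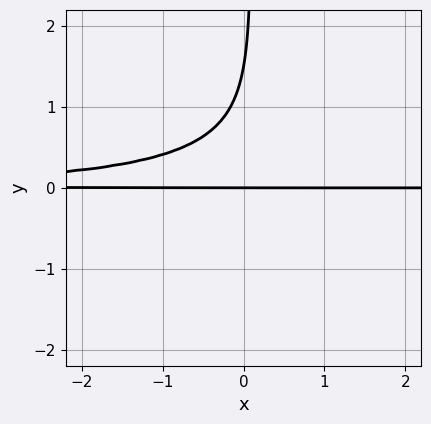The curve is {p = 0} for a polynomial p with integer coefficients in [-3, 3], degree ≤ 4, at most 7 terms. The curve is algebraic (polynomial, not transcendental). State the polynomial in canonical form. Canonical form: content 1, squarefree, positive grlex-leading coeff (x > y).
1. deg p = 4. A generic line meets the curve in up to 4 points.
2. Checking where it meets the axes: it meets the y-axis at y = 0 (among the integer gridlines); the visible x-axis segment lies entirely on the curve.
3. Matching integer coefficients to the picture gives p.

x^2*y^2 - 3*x*y^3 - 3*x*y^2 + 2*y^2 - 3*y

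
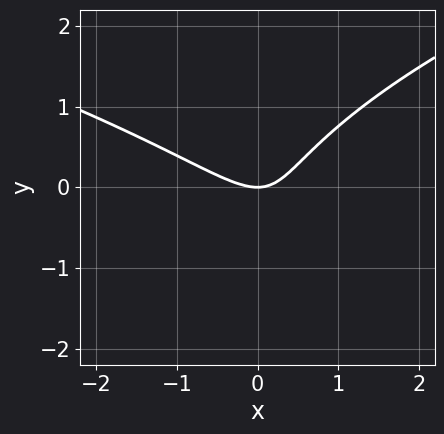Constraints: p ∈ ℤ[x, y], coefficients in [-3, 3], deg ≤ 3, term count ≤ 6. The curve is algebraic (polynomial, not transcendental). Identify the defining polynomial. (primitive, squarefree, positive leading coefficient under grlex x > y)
Degree: a generic line meets the curve in up to 3 points, so deg p = 3.
Observable constraints: it crosses the x-axis at the gridline x = 0; one y-axis crossing is at y = 0.
Putting this together gives p.

y^3 - x^2 - x*y + y^2 + y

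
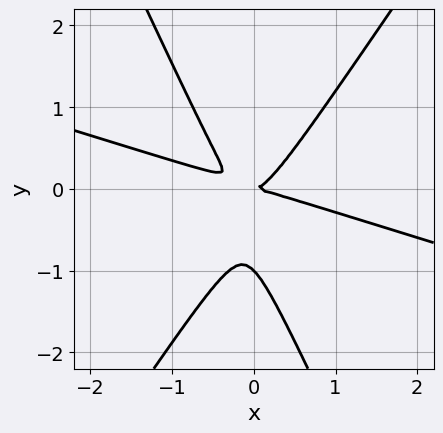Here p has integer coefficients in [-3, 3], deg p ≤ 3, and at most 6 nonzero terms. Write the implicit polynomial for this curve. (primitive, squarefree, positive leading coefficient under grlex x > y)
(a) Degree: the shape is more complex than any degree-2 curve, so deg p = 3.
(b) Checking where it meets the axes: among the integer gridlines, it crosses the y-axis at y ∈ {-1, 0}; it crosses the x-axis at the gridline x = 0.
(c) Fitting integer coefficients to these (and the overall shape) gives p.

x^3 + 3*x^2*y - x*y^2 - y^3 - y^2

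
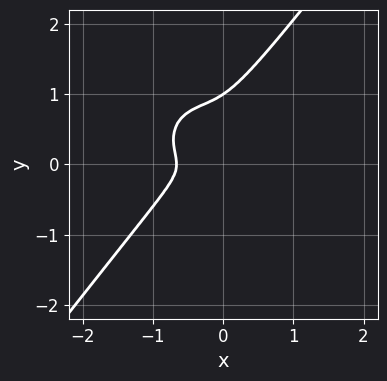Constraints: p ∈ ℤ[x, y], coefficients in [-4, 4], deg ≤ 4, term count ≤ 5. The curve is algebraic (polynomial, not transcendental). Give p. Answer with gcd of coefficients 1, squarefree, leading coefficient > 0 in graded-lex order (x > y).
3*x^3 + 2*x*y^2 - 3*y^3 + 2*x^2 + 3*y^2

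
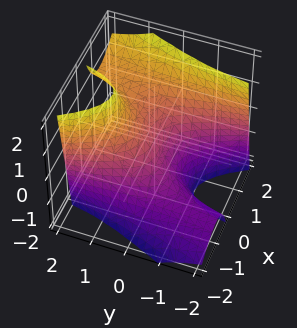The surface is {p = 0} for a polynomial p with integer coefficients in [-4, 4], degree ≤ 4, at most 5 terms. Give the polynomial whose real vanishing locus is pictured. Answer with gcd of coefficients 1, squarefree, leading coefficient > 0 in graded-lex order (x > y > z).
(a) deg p = 3.
(b) Observable constraints: one y-axis crossing is at y = 0; it meets the z-axis at z = 0 (among the integer gridlines).
(c) Solving for integer coefficients yields p as stated.

2*x^3 - x^2*z - 2*x*y*z + 3*y - 2*z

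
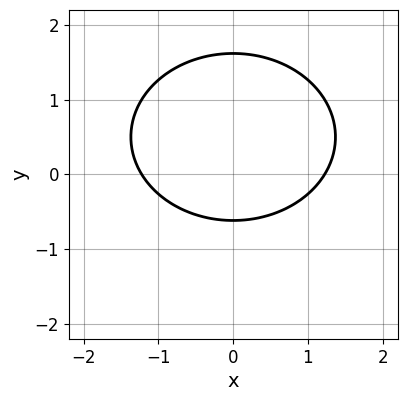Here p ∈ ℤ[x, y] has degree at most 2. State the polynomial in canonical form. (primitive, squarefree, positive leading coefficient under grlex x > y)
First, degree: a generic line meets the curve in up to 2 points, so deg p = 2.
Then, symmetries: the x ↦ −x reflection is a symmetry, so x appears only in even powers.
Finally, fitting integer coefficients to these (and the overall shape) gives p.

2*x^2 + 3*y^2 - 3*y - 3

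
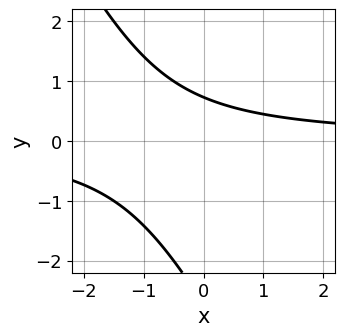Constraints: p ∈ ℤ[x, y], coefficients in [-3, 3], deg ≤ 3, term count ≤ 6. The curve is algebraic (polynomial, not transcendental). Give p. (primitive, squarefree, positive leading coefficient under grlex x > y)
2*x*y + y^2 + 2*y - 2

(a) The degree is 2 — no degree-1 curve has this shape.
(b) Reading off the gridlines: no x-intercept at any integer in the box.
(c) These observations pin down the coefficients.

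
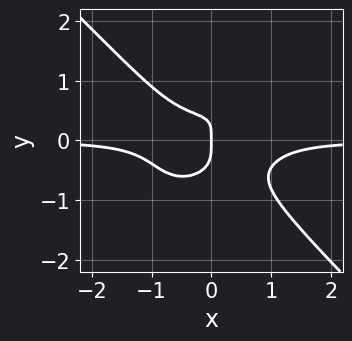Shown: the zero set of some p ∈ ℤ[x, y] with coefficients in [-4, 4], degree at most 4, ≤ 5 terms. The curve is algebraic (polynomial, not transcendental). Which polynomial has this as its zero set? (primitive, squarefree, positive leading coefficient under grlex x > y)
3*x^3*y + 3*y^4 - x*y^2 - x*y + x

First, degree: the shape is more complex than any degree-3 curve, so deg p = 4.
Then, observable constraints: it crosses the y-axis at the gridline y = 0; it crosses the x-axis at the gridline x = 0.
Finally, putting this together gives p.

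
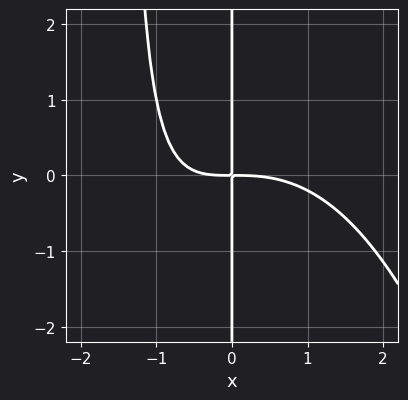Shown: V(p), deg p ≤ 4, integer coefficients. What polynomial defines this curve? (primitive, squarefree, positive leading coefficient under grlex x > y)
deg p = 4. No degree-3 curve has this shape.
Against the integer gridlines: every point of the y-axis in the box is on the curve.
The integer polynomial consistent with all of this is the stated p.

x^4 + 2*x^2*y + 3*x*y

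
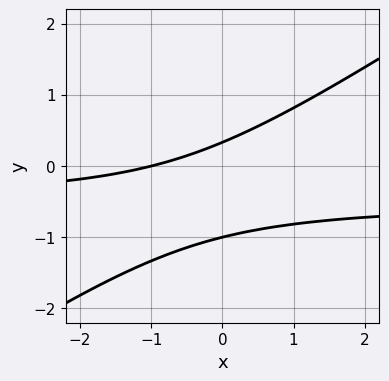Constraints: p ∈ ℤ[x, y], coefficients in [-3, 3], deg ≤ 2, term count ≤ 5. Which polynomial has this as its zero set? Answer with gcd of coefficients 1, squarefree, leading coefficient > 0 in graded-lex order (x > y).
2*x*y - 3*y^2 + x - 2*y + 1

deg p = 2. The shape is more complex than any degree-1 curve.
Observable constraints: it meets the y-axis at y = -1 (among the integer gridlines); it meets the x-axis at x = -1 (among the integer gridlines).
Solving for integer coefficients yields p as stated.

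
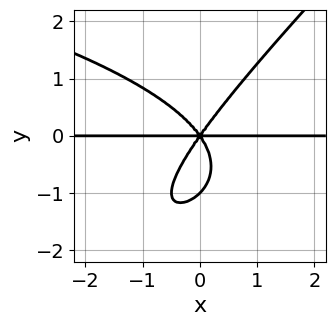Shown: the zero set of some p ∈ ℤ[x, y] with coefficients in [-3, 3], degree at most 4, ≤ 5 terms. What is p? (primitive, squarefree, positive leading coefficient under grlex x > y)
x*y^3 - y^4 + 2*x^2*y - y^3

(a) deg p = 4. No degree-3 curve has this shape.
(b) Against the integer gridlines: the y-axis gridline crossings are at y ∈ {-1, 0}; the visible x-axis segment lies entirely on the curve.
(c) These observations pin down the coefficients.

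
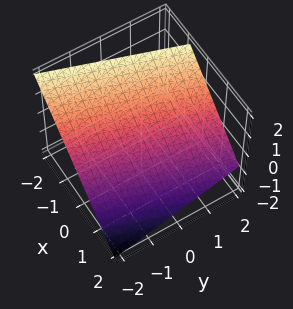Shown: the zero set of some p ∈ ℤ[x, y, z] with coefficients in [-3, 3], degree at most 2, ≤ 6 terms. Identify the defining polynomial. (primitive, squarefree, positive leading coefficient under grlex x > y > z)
3*x - y + 3*z - 2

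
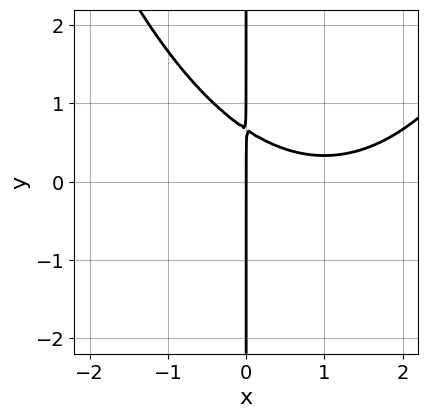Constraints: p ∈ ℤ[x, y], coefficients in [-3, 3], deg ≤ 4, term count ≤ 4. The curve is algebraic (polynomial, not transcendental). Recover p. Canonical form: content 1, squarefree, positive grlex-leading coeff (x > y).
x^3 - 2*x^2 - 3*x*y + 2*x

First, degree: a generic line meets the curve in up to 3 points, so deg p = 3.
Next, from the visible intercepts: it crosses the x-axis at the gridline x = 0; the visible y-axis segment lies entirely on the curve.
Finally, the integer polynomial consistent with all of this is the stated p.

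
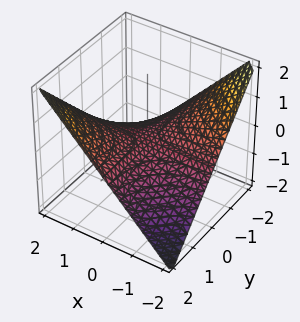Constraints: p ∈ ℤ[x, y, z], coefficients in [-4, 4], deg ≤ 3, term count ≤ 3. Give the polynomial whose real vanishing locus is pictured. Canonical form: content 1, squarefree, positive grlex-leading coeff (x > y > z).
x*y - 2*z

1. deg p = 2. A hyperbolic paraboloid; a quadric.
2. From the visible intercepts: the visible x-axis segment lies entirely on the surface; every point of the y-axis in the box is on the surface.
3. Putting this together gives p.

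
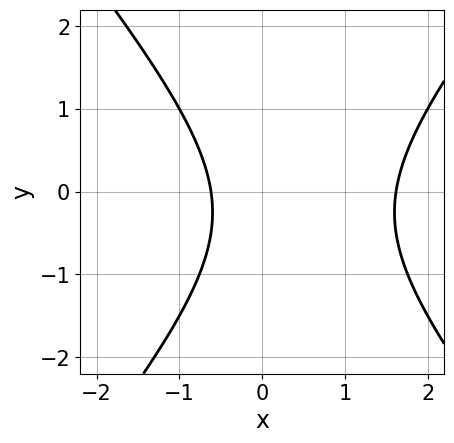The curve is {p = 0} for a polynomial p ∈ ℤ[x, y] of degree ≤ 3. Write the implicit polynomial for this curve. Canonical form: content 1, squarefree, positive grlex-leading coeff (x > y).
(a) deg p = 2. The shape is more complex than any degree-1 curve.
(b) From the axis intercepts and sections: no y-intercept at any integer in the box.
(c) Solving for integer coefficients yields p as stated.

3*x^2 - 2*y^2 - 3*x - y - 3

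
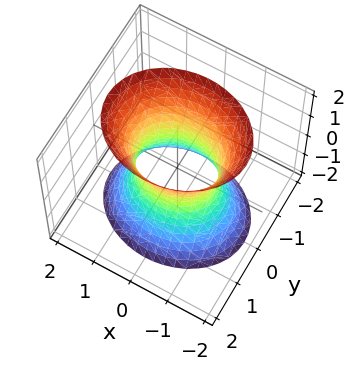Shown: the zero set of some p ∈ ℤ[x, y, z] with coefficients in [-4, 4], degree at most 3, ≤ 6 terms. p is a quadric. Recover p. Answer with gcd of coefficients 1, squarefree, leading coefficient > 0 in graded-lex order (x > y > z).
Degree: an hourglass — one-sheet hyperboloid; a quadric, so deg p = 2.
Symmetries: mirror symmetry y ↦ −y ⇒ only even powers of y; it's symmetric under z → −z, forcing even powers of z; the x ↦ −x reflection is a symmetry, so x appears only in even powers.
From the axis intercepts and sections: among the integer gridlines, it crosses the x-axis at x ∈ {-1, 1}; the surface avoids every integer z-axis point in the box.
Solving for integer coefficients yields p as stated.

2*x^2 + 3*y^2 - z^2 - 2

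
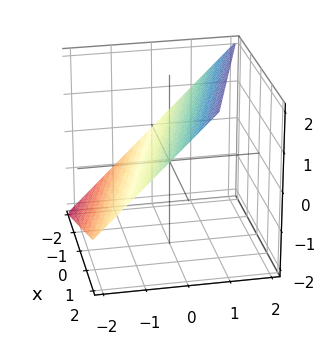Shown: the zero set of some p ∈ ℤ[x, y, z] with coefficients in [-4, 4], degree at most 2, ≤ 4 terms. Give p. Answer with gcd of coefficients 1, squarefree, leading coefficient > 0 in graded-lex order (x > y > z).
x + 3*y - 3*z + 2

(a) Degree: the surface is flat (a plane), so deg p = 1.
(b) From the axis intercepts and sections: it crosses the x-axis at the gridline x = -2.
(c) Fitting integer coefficients to these (and the overall shape) gives p.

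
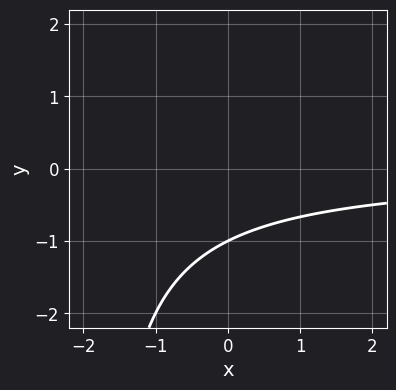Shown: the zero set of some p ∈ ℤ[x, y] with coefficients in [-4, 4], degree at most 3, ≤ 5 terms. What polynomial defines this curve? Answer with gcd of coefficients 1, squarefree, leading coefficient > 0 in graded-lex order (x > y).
First, deg p = 2. The shape is more complex than any degree-1 curve.
Then, against the integer gridlines: it crosses the y-axis at the gridline y = -1; it misses every integer gridline on the x-axis.
Finally, matching integer coefficients to the picture gives p.

x*y + 2*y + 2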